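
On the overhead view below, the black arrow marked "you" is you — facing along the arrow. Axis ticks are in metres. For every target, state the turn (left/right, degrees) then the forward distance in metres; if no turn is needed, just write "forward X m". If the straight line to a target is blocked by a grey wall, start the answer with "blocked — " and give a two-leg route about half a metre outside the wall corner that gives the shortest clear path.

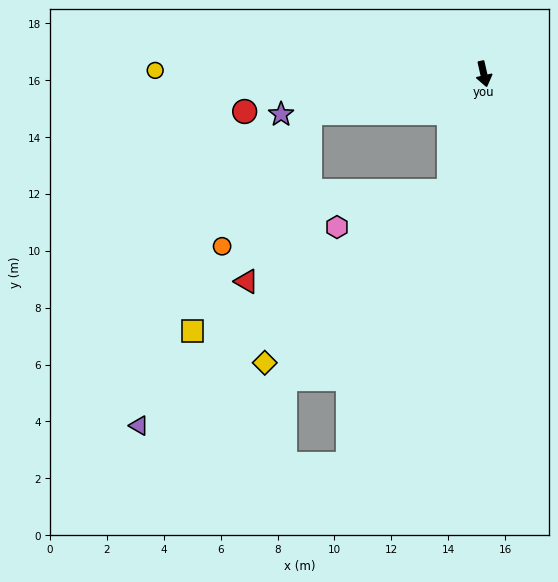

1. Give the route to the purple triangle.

blocked — turn right 29°, forward 4.3 m, then turn right 37°, forward 13.7 m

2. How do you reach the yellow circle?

turn right 103°, forward 11.5 m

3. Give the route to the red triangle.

blocked — turn right 90°, forward 6.3 m, then turn left 57°, forward 6.3 m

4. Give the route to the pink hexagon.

blocked — turn right 29°, forward 4.3 m, then turn right 56°, forward 4.1 m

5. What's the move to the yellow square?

blocked — turn right 90°, forward 6.3 m, then turn left 49°, forward 8.7 m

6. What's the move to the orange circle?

blocked — turn right 90°, forward 6.3 m, then turn left 44°, forward 5.6 m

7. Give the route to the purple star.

turn right 92°, forward 7.3 m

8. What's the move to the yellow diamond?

blocked — turn right 29°, forward 4.3 m, then turn right 31°, forward 8.8 m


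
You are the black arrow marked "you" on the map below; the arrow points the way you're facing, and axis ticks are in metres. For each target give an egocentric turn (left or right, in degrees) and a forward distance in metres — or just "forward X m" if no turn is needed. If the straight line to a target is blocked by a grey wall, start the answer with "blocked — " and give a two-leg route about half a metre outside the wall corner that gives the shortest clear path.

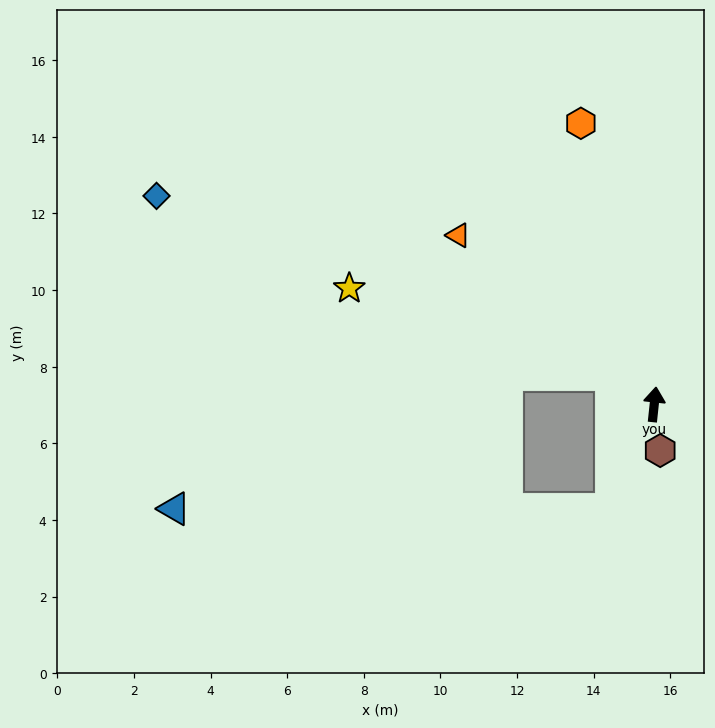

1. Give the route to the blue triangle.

blocked — turn left 164°, forward 3.0 m, then turn right 68°, forward 11.4 m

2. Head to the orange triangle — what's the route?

turn left 55°, forward 6.8 m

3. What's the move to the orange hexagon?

turn left 21°, forward 7.6 m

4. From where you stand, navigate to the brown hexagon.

turn right 167°, forward 1.2 m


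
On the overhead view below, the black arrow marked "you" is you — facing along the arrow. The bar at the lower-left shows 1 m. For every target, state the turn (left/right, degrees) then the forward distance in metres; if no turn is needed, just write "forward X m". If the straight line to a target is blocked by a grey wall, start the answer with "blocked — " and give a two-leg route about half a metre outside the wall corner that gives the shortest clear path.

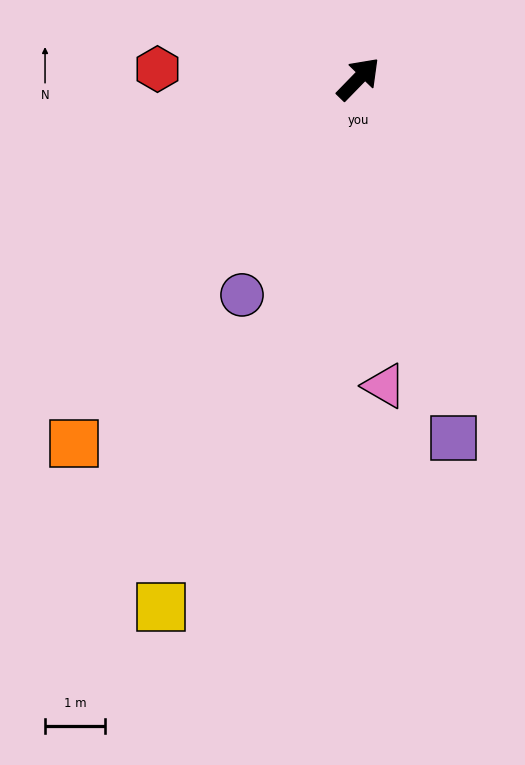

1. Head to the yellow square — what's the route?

turn right 156°, forward 9.5 m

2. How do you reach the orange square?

turn right 174°, forward 7.8 m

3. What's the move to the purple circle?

turn right 164°, forward 4.1 m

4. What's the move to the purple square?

turn right 121°, forward 6.2 m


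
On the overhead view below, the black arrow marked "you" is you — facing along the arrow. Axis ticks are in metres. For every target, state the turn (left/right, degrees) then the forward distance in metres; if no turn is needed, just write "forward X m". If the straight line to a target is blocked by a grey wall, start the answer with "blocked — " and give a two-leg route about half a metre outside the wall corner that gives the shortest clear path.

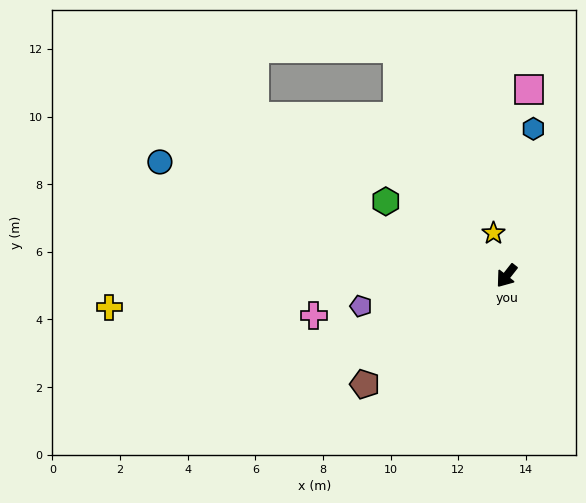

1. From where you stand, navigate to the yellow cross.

turn right 47°, forward 11.8 m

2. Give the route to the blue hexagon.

turn right 152°, forward 4.4 m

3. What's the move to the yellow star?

turn right 125°, forward 1.3 m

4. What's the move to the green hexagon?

turn right 83°, forward 4.2 m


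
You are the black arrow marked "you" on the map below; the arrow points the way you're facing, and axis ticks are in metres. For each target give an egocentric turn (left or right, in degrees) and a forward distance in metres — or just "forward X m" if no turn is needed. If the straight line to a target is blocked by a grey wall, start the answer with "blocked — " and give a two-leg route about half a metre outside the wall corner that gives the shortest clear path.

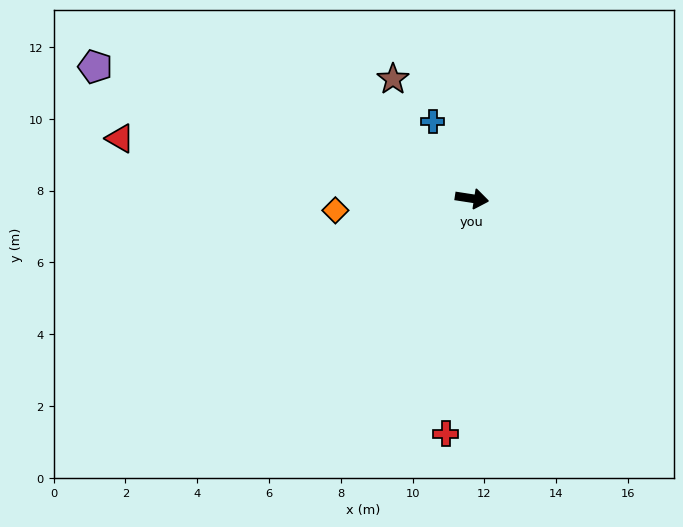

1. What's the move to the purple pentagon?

turn left 169°, forward 11.1 m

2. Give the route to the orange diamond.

turn right 166°, forward 3.8 m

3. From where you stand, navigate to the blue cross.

turn left 126°, forward 2.4 m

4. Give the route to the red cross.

turn right 88°, forward 6.6 m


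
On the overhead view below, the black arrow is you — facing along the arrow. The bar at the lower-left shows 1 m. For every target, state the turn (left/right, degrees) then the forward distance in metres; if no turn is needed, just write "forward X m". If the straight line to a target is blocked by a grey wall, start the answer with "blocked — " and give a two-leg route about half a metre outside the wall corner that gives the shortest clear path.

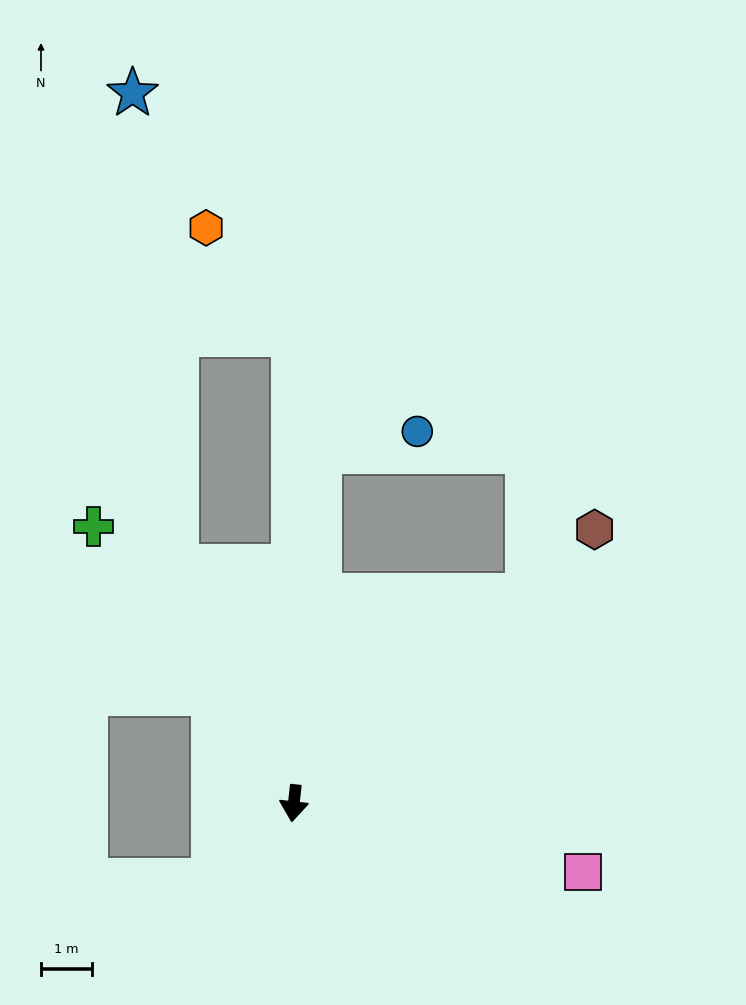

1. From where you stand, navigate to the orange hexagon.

blocked — turn right 174°, forward 9.1 m, then turn left 39°, forward 2.7 m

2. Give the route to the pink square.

turn left 83°, forward 5.8 m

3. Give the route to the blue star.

blocked — turn right 147°, forward 5.1 m, then turn right 21°, forward 9.3 m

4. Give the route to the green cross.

turn right 138°, forward 6.7 m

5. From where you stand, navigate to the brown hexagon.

turn left 139°, forward 7.9 m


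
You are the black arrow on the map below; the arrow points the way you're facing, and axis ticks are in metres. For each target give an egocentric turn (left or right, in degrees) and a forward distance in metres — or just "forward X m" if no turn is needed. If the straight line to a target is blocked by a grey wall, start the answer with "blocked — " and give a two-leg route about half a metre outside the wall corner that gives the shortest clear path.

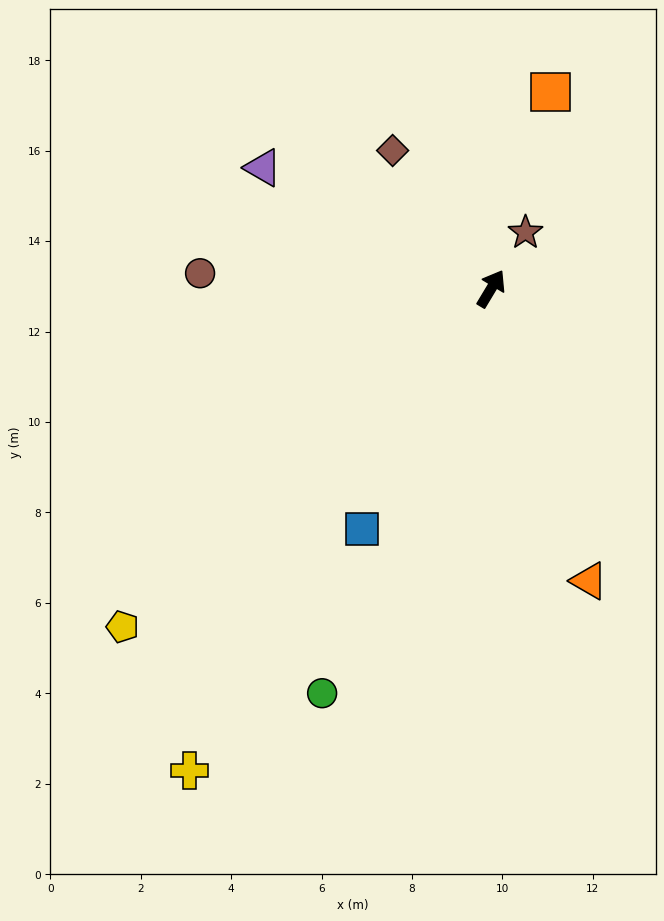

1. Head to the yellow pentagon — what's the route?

turn left 164°, forward 11.1 m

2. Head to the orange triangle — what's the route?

turn right 131°, forward 6.8 m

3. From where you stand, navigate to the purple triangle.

turn left 93°, forward 5.7 m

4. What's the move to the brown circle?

turn left 118°, forward 6.4 m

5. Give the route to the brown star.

forward 1.5 m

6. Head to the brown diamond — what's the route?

turn left 67°, forward 3.8 m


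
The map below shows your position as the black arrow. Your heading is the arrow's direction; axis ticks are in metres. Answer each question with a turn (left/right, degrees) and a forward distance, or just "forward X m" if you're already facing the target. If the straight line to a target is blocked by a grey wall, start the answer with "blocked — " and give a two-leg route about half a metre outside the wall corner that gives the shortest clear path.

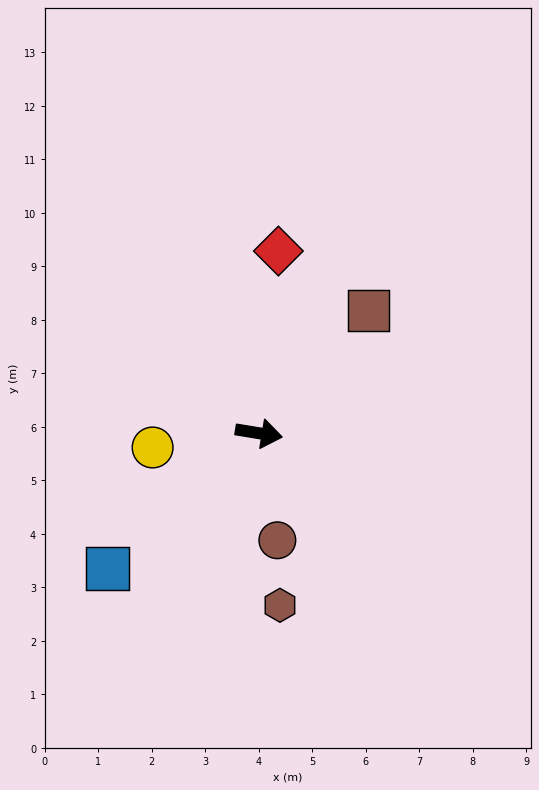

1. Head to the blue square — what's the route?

turn right 129°, forward 3.8 m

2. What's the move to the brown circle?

turn right 71°, forward 2.0 m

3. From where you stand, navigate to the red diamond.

turn left 93°, forward 3.4 m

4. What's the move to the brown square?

turn left 58°, forward 3.1 m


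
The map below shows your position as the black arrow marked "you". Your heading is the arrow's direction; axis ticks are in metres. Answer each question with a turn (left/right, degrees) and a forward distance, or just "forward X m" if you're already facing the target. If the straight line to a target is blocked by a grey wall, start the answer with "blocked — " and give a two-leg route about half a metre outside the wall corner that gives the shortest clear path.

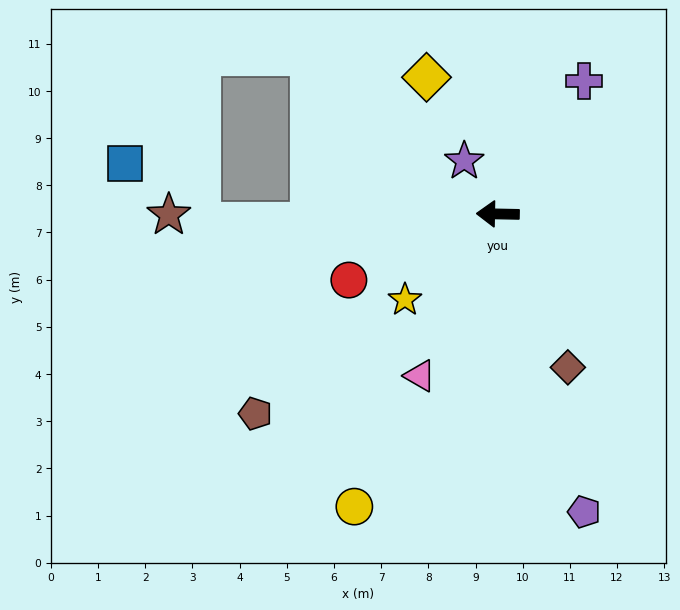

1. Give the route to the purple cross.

turn right 122°, forward 3.4 m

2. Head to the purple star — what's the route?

turn right 57°, forward 1.3 m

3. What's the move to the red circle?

turn left 25°, forward 3.5 m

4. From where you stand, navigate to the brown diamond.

turn left 116°, forward 3.6 m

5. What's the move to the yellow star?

turn left 44°, forward 2.7 m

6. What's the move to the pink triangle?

turn left 65°, forward 3.8 m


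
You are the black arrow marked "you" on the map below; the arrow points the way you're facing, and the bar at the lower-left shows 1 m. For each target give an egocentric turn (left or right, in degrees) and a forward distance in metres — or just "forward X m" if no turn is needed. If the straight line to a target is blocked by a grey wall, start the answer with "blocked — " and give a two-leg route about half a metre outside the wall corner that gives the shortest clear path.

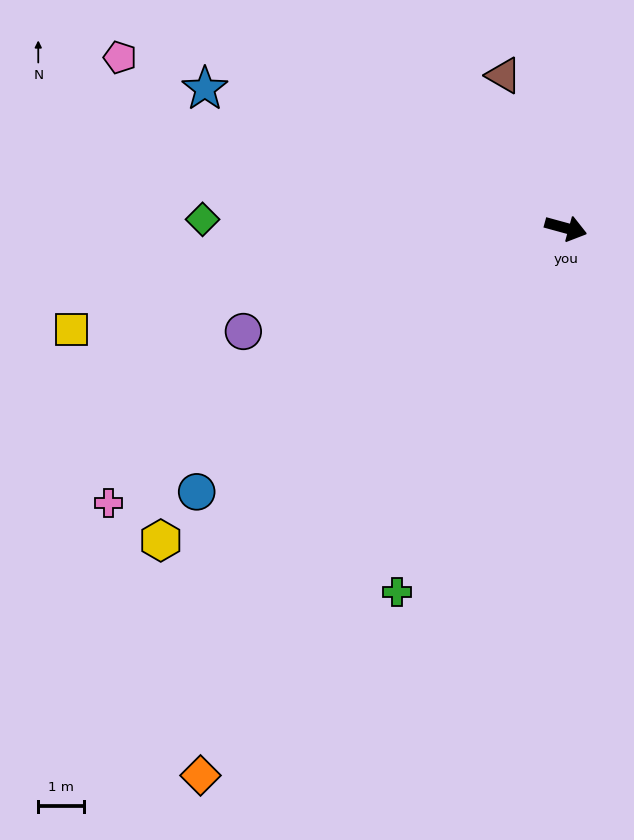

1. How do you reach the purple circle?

turn right 147°, forward 7.4 m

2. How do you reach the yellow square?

turn right 153°, forward 11.0 m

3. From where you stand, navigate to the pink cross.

turn right 134°, forward 11.7 m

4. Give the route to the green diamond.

turn right 166°, forward 7.9 m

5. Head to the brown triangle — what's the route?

turn left 127°, forward 3.6 m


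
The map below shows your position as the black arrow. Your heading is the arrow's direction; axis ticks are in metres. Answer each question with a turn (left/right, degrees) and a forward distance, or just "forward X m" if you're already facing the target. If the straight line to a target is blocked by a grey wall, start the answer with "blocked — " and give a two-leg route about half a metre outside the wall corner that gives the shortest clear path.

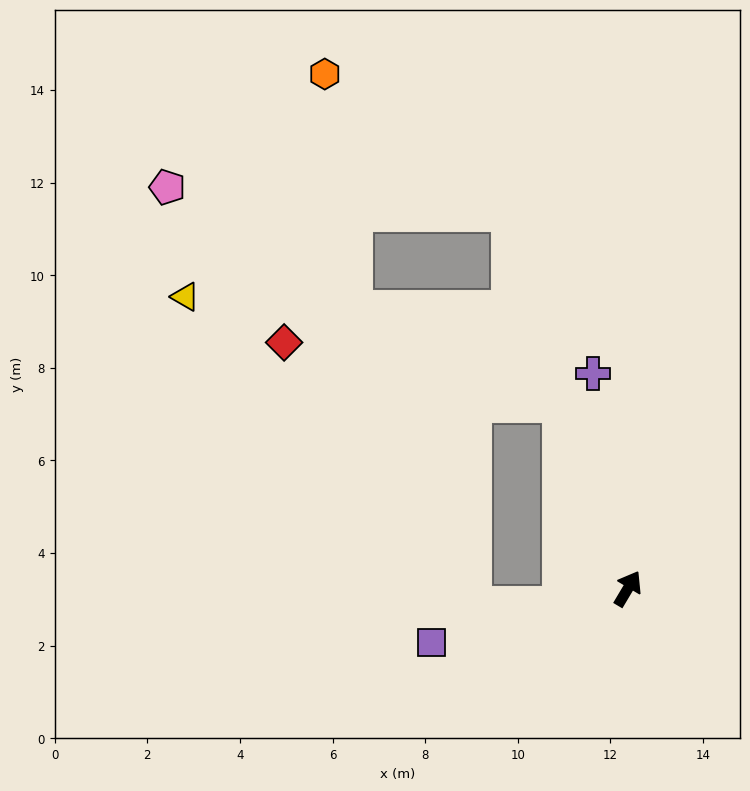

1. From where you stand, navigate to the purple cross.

turn left 40°, forward 4.7 m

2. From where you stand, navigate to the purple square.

turn left 136°, forward 4.4 m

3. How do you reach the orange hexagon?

blocked — turn left 48°, forward 8.5 m, then turn left 36°, forward 5.0 m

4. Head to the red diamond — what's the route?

blocked — turn left 50°, forward 4.3 m, then turn left 58°, forward 6.1 m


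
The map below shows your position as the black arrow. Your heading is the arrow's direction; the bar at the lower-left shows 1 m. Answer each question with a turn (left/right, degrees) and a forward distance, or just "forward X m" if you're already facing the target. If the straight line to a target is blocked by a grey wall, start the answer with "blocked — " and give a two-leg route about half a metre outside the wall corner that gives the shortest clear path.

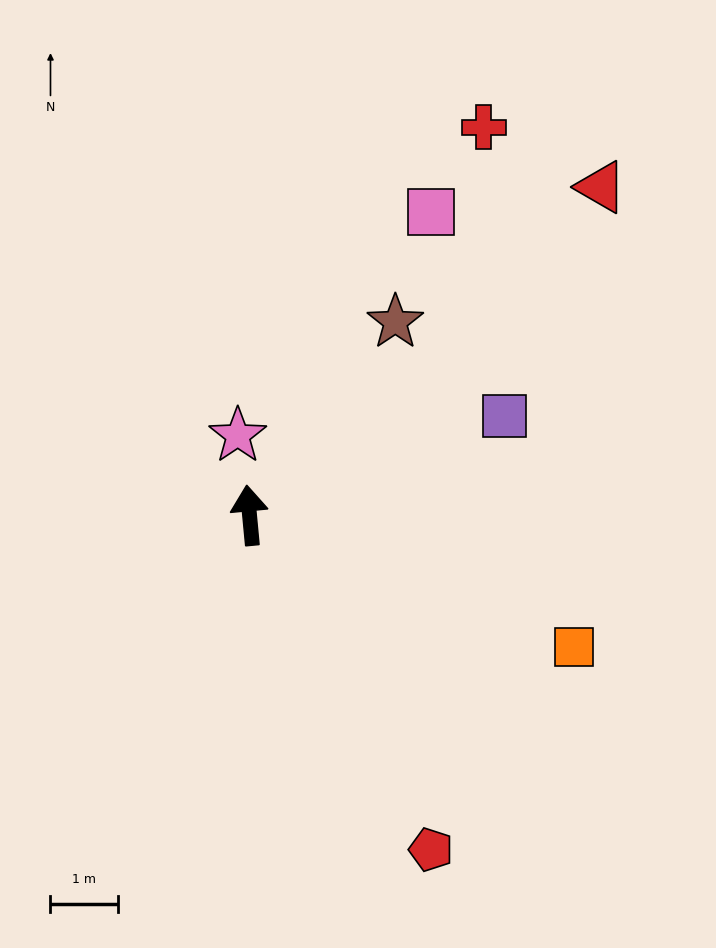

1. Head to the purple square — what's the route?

turn right 74°, forward 4.1 m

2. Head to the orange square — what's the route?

turn right 117°, forward 5.2 m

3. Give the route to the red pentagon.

turn right 157°, forward 5.6 m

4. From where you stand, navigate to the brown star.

turn right 42°, forward 3.6 m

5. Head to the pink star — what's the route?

turn left 3°, forward 1.2 m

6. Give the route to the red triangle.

turn right 52°, forward 7.1 m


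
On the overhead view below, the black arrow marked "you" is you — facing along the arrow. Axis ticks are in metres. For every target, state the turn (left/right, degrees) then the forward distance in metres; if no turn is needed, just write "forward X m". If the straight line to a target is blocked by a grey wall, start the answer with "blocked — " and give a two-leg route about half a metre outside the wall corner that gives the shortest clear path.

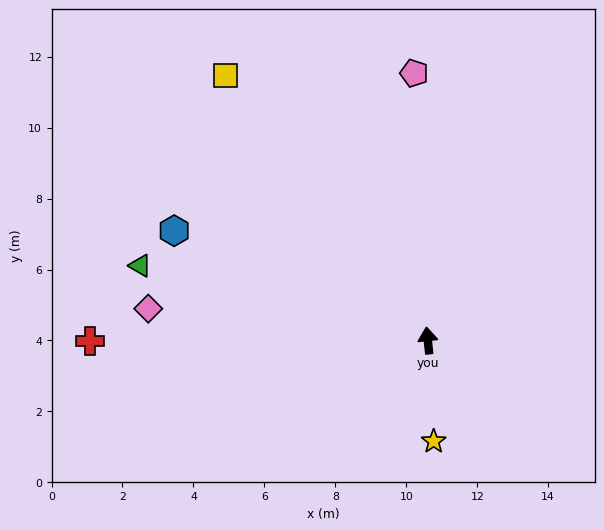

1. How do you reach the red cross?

turn left 84°, forward 9.5 m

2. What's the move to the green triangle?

turn left 69°, forward 8.4 m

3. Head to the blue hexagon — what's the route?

turn left 61°, forward 7.8 m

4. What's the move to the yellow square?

turn left 31°, forward 9.4 m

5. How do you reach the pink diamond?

turn left 78°, forward 7.9 m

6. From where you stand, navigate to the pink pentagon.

turn right 3°, forward 7.5 m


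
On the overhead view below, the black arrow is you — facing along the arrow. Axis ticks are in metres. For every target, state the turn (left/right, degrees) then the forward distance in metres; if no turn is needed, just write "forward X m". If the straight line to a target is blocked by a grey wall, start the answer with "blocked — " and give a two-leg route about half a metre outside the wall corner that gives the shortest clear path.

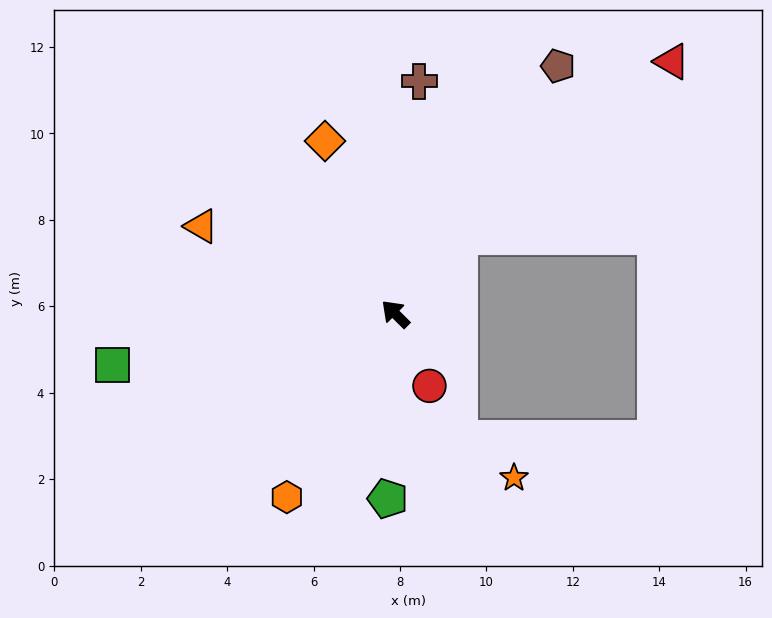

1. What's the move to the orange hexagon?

turn left 104°, forward 4.9 m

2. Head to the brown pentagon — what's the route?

turn right 79°, forward 6.9 m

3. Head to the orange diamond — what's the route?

turn right 23°, forward 4.3 m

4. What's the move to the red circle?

turn left 160°, forward 1.8 m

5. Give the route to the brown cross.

turn right 51°, forward 5.4 m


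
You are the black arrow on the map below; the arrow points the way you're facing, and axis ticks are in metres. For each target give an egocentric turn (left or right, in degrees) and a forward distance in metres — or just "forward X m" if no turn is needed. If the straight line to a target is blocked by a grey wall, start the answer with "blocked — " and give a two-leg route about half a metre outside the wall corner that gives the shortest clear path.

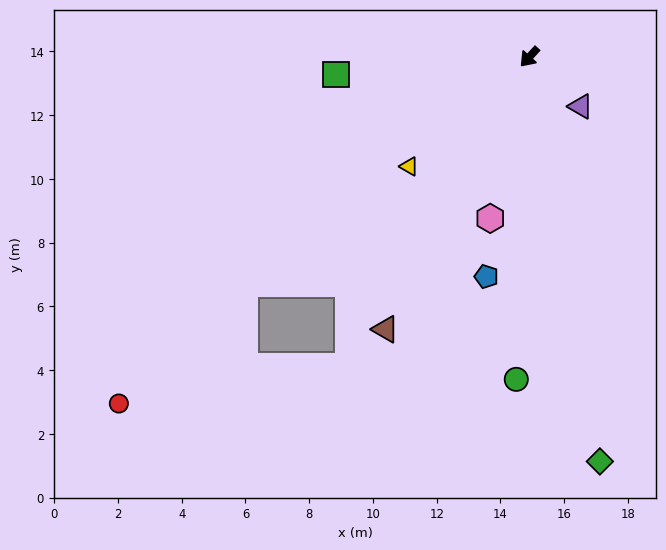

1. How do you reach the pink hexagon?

turn left 29°, forward 5.2 m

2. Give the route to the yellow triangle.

turn right 5°, forward 5.1 m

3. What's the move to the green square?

turn right 43°, forward 6.1 m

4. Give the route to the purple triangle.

turn left 88°, forward 2.2 m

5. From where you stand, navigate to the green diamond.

turn left 52°, forward 12.9 m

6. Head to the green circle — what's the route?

turn left 40°, forward 10.1 m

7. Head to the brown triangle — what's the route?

turn left 14°, forward 9.7 m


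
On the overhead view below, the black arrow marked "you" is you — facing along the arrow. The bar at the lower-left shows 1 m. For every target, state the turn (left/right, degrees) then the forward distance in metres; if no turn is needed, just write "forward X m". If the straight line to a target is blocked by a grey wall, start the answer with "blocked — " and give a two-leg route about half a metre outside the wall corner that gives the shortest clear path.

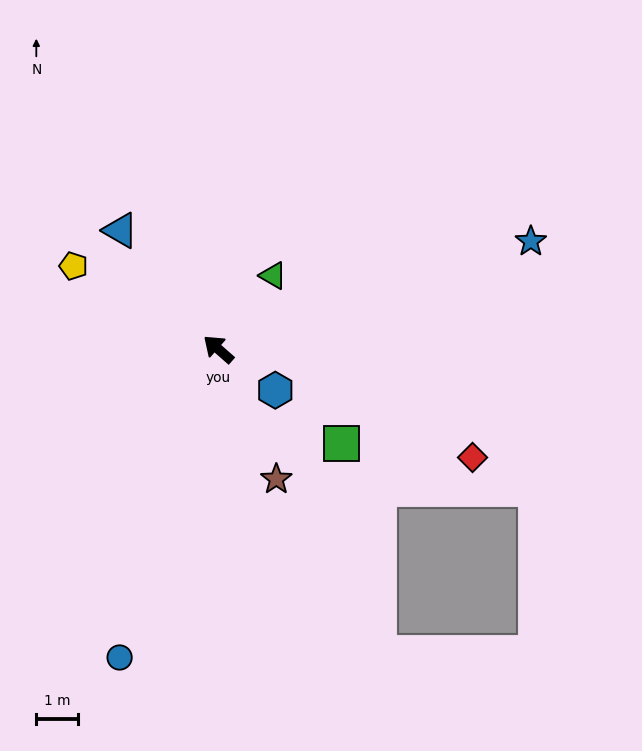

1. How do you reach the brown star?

turn left 155°, forward 3.4 m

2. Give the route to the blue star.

turn right 120°, forward 7.8 m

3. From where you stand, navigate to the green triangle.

turn right 85°, forward 2.2 m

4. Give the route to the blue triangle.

turn right 9°, forward 3.7 m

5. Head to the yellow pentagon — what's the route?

turn left 11°, forward 4.0 m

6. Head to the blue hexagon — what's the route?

turn right 174°, forward 1.7 m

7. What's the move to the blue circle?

turn left 114°, forward 7.7 m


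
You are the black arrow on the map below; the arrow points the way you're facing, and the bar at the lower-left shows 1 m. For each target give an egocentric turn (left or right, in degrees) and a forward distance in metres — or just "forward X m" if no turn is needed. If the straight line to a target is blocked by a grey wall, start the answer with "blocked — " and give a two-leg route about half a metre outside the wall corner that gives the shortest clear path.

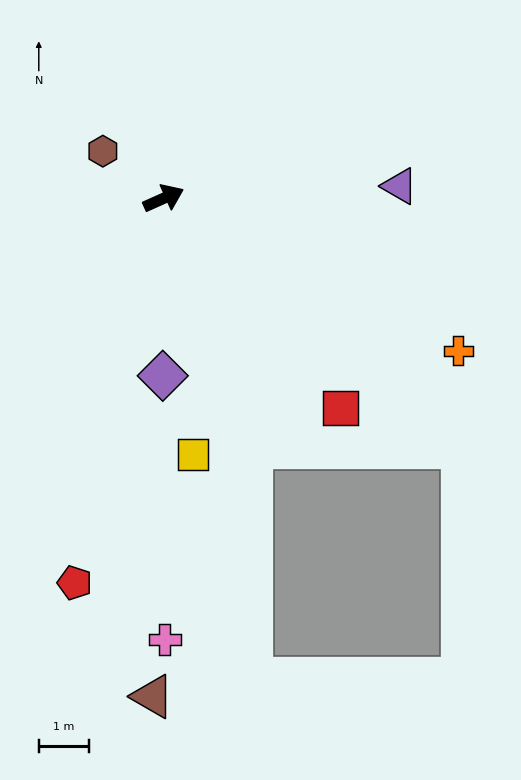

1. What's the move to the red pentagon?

turn right 127°, forward 7.9 m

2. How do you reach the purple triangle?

turn right 21°, forward 4.7 m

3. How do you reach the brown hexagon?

turn left 118°, forward 1.5 m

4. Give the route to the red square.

turn right 74°, forward 5.5 m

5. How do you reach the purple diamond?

turn right 114°, forward 3.6 m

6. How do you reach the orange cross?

turn right 51°, forward 6.6 m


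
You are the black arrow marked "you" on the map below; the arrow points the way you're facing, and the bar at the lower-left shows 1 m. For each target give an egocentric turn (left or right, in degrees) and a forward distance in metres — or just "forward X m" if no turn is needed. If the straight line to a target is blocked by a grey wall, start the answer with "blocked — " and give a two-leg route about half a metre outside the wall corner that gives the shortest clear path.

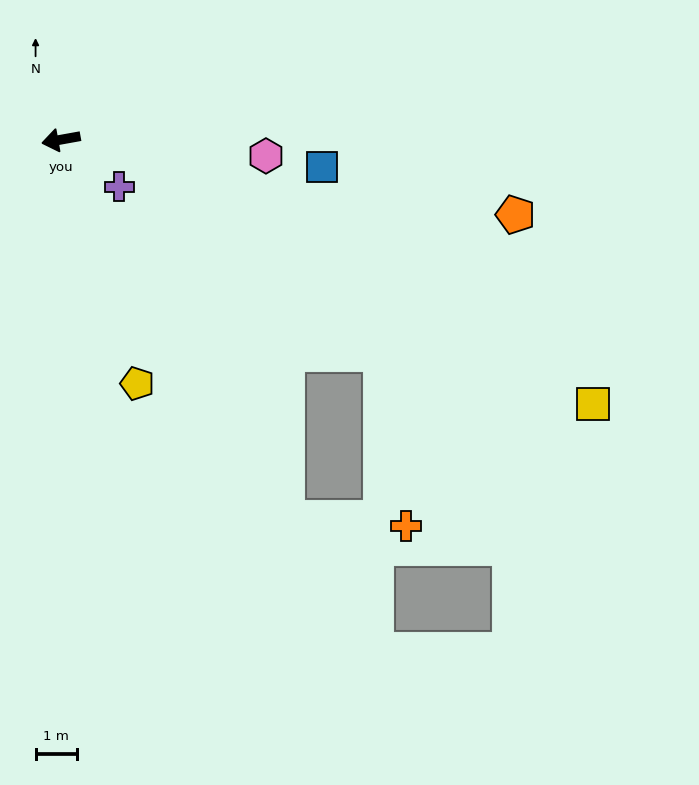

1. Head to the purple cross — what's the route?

turn left 131°, forward 1.8 m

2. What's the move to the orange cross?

blocked — turn left 111°, forward 10.6 m, then turn left 55°, forward 2.9 m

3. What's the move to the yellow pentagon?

turn left 97°, forward 6.2 m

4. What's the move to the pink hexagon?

turn left 165°, forward 5.0 m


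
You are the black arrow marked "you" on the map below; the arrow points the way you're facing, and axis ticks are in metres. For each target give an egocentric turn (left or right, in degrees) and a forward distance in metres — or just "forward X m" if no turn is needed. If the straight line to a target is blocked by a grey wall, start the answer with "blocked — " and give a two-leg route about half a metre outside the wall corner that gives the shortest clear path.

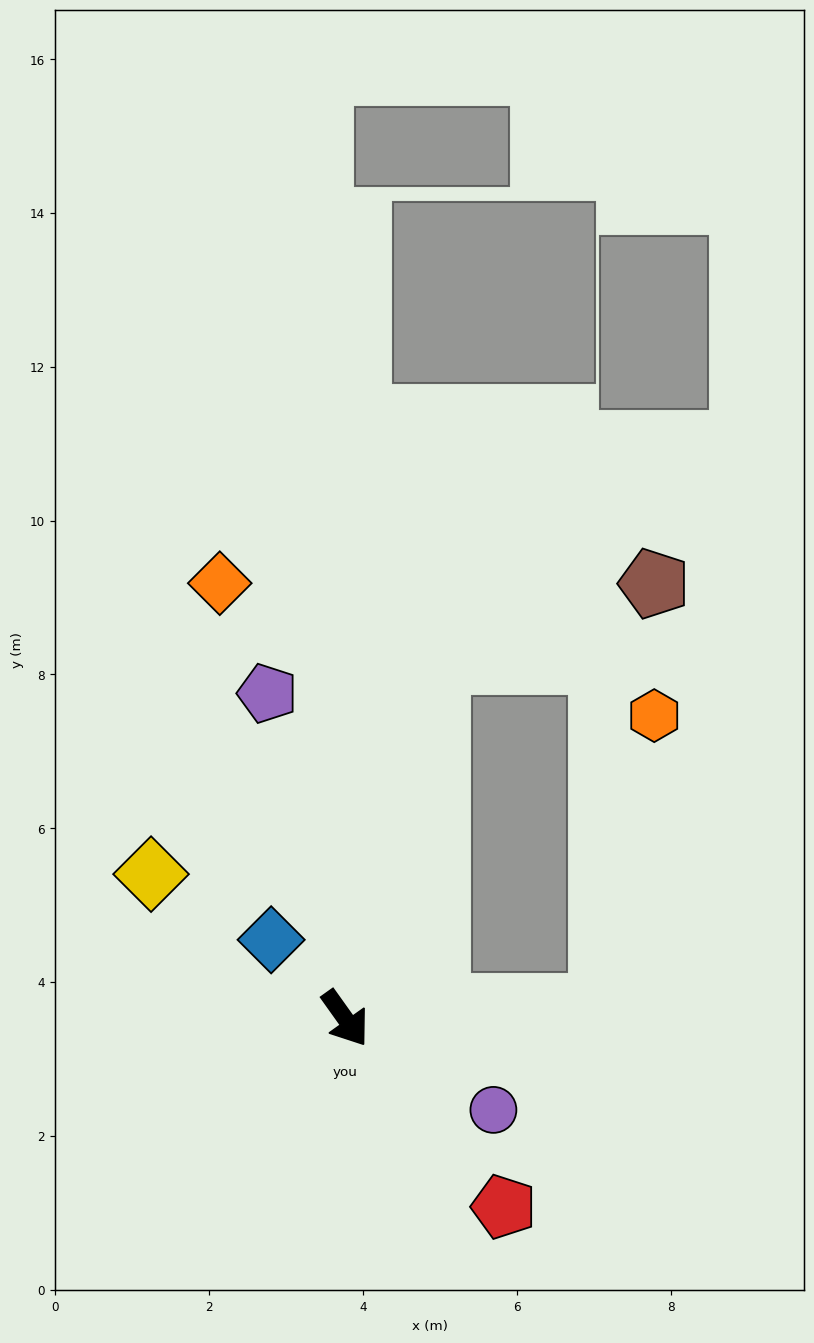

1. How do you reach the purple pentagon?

turn left 158°, forward 4.3 m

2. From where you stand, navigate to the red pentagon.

turn left 5°, forward 3.2 m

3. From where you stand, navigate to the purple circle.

turn left 23°, forward 2.3 m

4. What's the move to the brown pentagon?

blocked — turn left 130°, forward 4.8 m, then turn right 56°, forward 3.0 m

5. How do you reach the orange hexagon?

blocked — turn left 57°, forward 3.3 m, then turn left 77°, forward 3.8 m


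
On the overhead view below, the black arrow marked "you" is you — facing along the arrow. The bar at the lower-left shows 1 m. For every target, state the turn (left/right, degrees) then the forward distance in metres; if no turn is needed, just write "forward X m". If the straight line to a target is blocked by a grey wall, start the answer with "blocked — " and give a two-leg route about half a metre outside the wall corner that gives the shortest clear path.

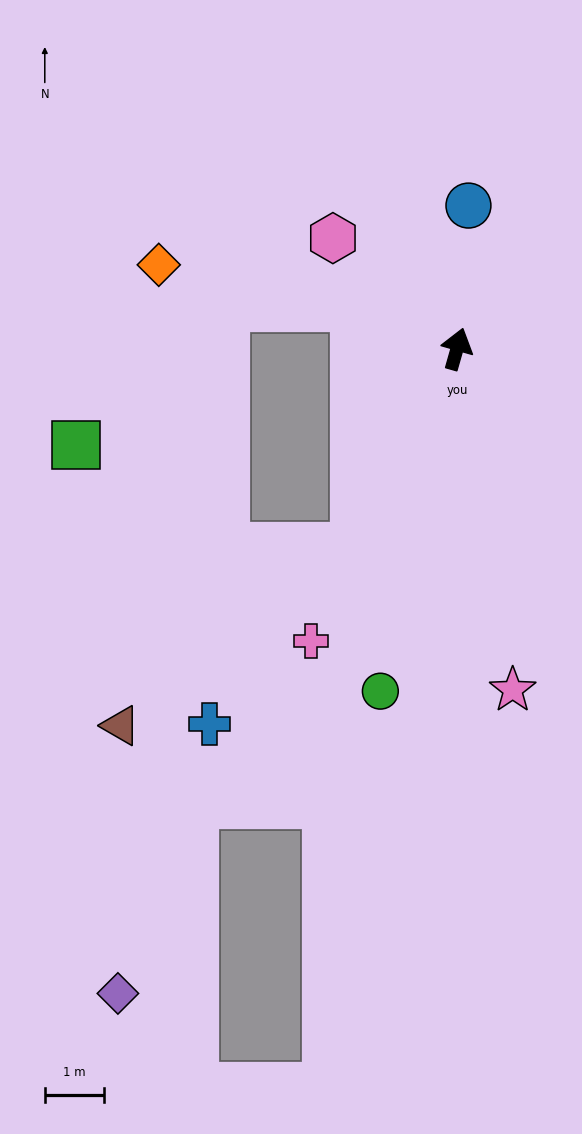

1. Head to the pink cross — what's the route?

turn left 169°, forward 5.5 m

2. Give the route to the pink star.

turn right 155°, forward 5.8 m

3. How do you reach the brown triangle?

blocked — turn left 169°, forward 3.8 m, then turn right 26°, forward 5.0 m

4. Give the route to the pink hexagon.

turn left 64°, forward 2.8 m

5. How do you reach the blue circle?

turn left 11°, forward 2.4 m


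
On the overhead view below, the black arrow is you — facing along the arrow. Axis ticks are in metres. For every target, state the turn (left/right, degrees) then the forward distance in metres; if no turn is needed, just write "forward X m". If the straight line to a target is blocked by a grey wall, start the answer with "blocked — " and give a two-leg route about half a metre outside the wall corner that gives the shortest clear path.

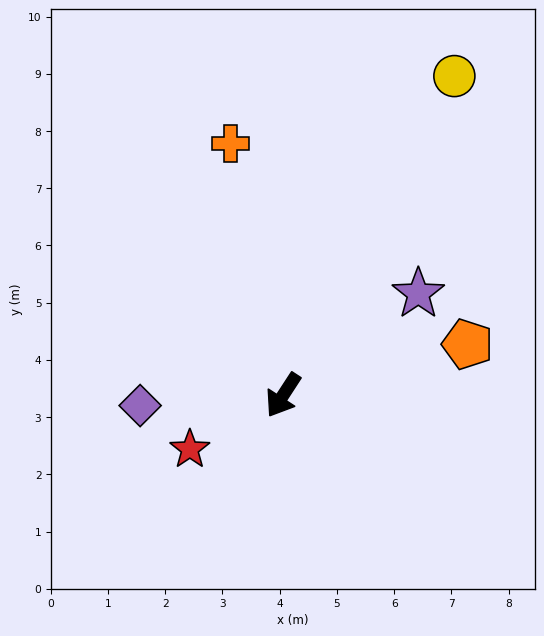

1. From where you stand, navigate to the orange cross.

turn right 135°, forward 4.5 m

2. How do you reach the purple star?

turn left 160°, forward 3.0 m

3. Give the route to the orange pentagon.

turn left 139°, forward 3.3 m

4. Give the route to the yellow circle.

turn right 175°, forward 6.3 m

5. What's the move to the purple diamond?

turn right 53°, forward 2.5 m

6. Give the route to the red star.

turn right 27°, forward 1.9 m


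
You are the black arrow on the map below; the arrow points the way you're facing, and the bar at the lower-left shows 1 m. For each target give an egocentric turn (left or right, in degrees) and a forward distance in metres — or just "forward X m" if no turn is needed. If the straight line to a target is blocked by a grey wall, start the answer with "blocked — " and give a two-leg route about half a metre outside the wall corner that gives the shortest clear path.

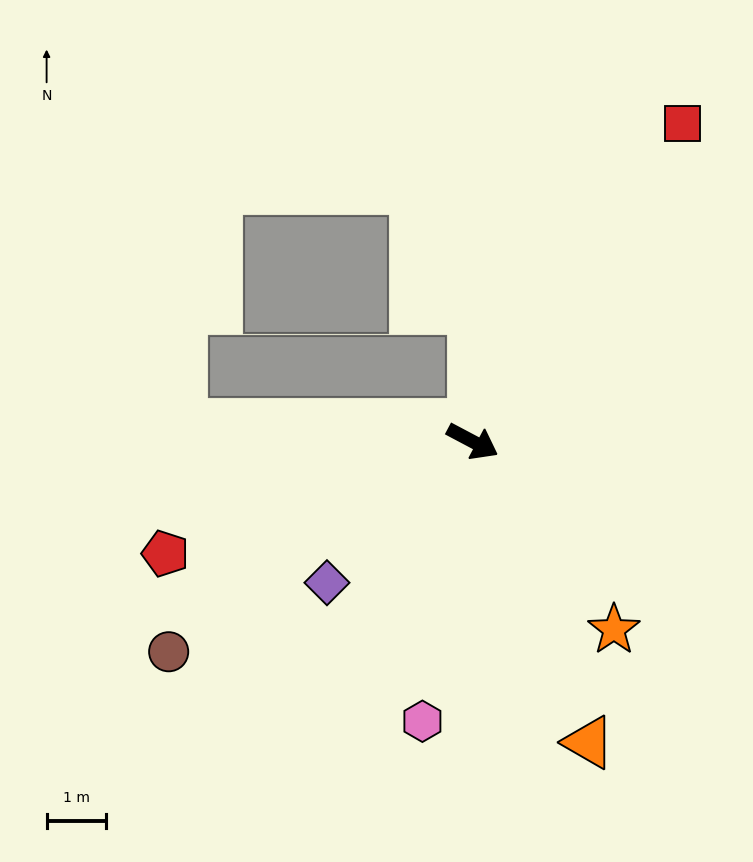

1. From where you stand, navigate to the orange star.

turn right 25°, forward 4.0 m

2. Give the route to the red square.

turn left 85°, forward 6.4 m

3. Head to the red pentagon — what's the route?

turn right 132°, forward 5.5 m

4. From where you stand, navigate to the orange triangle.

turn right 41°, forward 5.5 m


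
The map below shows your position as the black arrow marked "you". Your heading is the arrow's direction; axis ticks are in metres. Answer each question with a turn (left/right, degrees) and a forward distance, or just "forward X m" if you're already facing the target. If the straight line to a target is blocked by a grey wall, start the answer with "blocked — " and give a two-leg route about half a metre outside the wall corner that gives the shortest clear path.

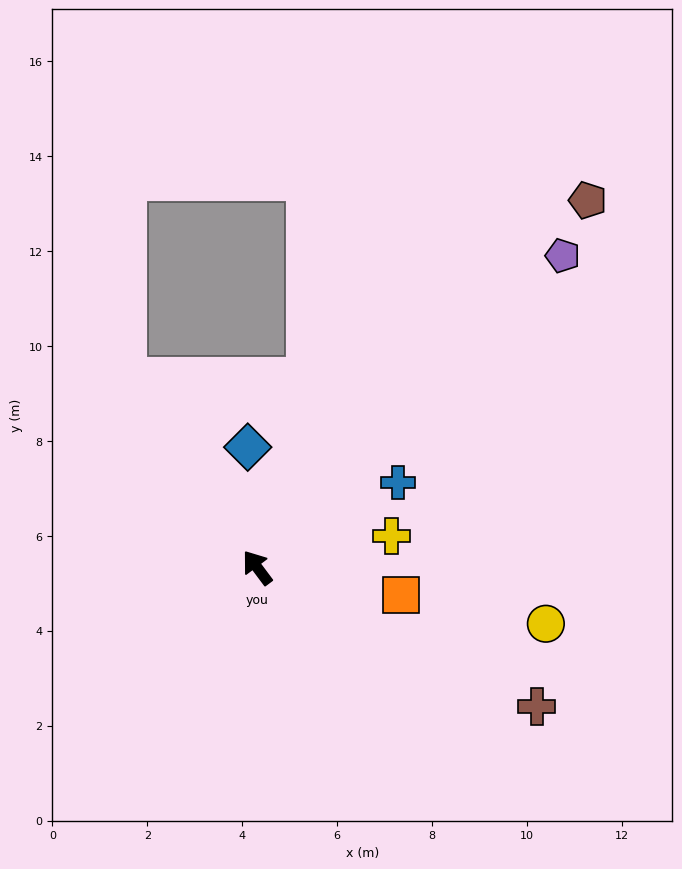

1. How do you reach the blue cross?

turn right 96°, forward 3.5 m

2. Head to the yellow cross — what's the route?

turn right 114°, forward 2.9 m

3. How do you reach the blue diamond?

turn right 32°, forward 2.5 m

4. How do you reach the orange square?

turn right 137°, forward 3.1 m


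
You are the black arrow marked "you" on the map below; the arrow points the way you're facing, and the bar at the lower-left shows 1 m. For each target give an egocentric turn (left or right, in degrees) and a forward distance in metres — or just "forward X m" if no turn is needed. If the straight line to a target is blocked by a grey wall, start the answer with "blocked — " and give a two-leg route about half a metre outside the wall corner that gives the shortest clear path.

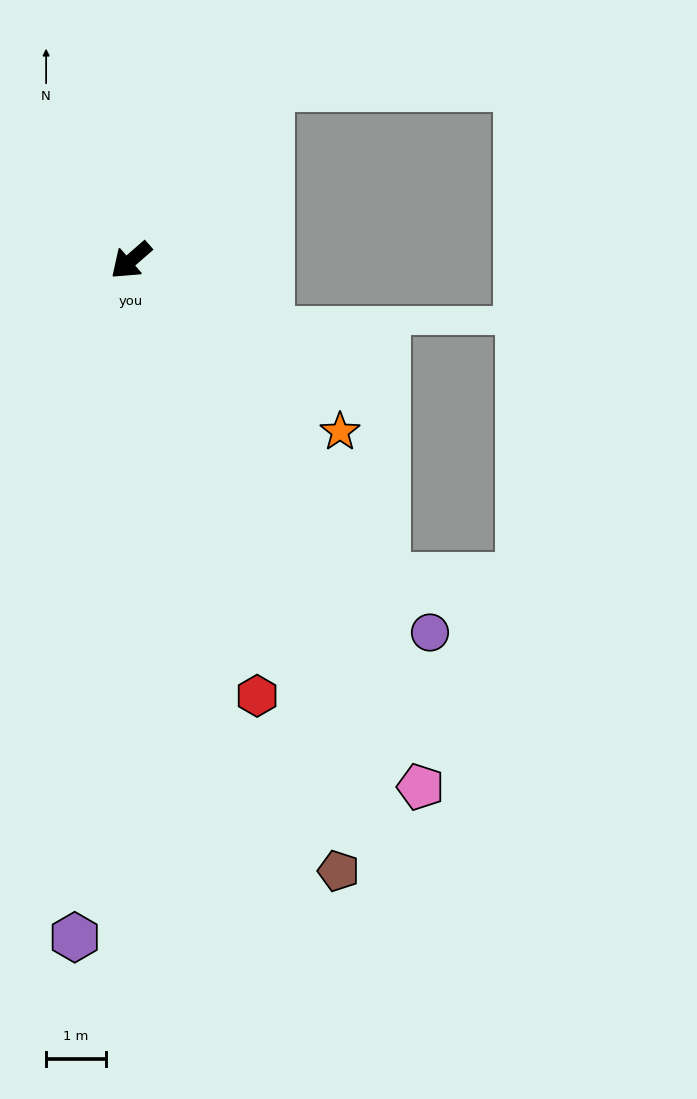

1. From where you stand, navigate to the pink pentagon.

turn left 78°, forward 10.1 m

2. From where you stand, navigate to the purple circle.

turn left 88°, forward 8.0 m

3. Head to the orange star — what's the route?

turn left 100°, forward 4.5 m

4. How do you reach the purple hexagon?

turn left 44°, forward 11.4 m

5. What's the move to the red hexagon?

turn left 65°, forward 7.6 m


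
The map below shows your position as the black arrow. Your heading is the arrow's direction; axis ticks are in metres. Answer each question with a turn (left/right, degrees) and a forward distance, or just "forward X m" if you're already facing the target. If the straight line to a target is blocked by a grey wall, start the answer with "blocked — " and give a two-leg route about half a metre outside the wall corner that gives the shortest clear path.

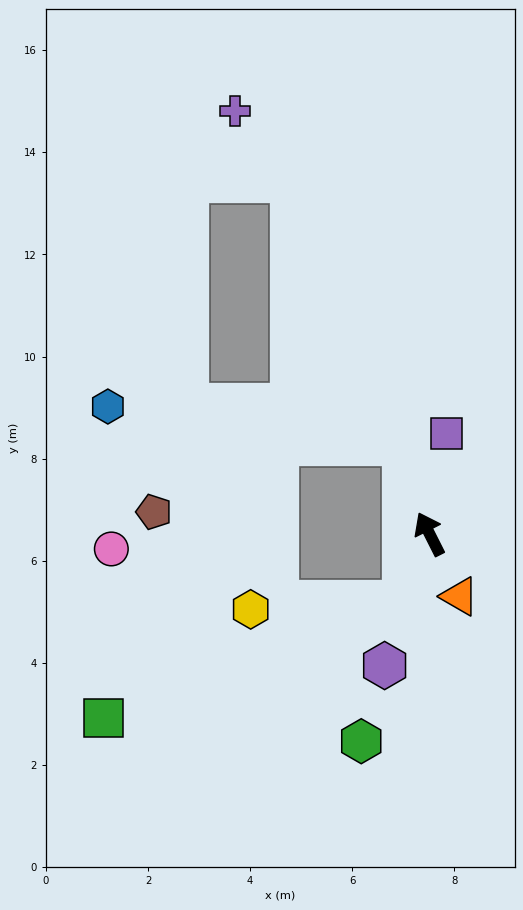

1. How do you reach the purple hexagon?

turn left 134°, forward 2.7 m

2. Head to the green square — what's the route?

blocked — turn left 132°, forward 1.4 m, then turn right 48°, forward 6.3 m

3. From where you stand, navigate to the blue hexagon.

blocked — turn right 11°, forward 1.8 m, then turn left 67°, forward 5.8 m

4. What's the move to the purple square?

turn right 36°, forward 2.0 m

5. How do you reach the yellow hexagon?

blocked — turn left 132°, forward 1.4 m, then turn right 66°, forward 3.0 m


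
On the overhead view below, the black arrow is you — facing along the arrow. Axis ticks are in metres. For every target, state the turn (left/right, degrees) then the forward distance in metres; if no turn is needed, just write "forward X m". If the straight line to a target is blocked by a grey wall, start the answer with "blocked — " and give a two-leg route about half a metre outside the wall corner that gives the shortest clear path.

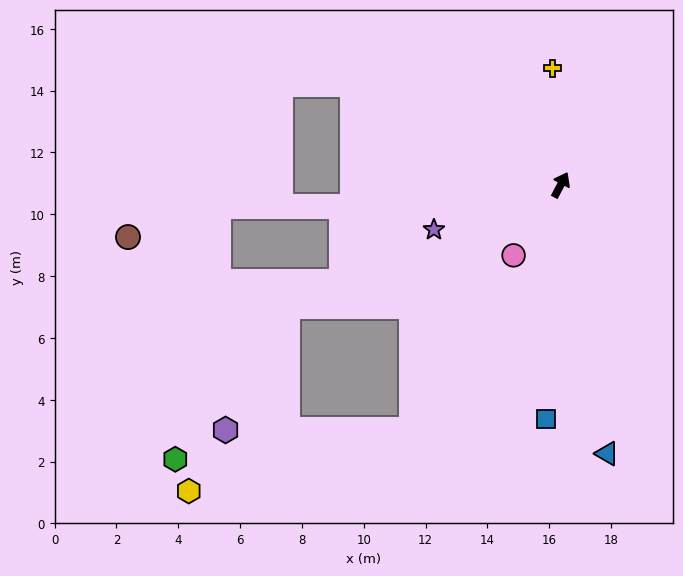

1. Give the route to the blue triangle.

turn right 142°, forward 8.8 m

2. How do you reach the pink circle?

turn left 174°, forward 2.7 m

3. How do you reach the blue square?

turn right 156°, forward 7.6 m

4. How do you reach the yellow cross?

turn left 32°, forward 3.8 m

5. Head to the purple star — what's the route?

turn left 137°, forward 4.4 m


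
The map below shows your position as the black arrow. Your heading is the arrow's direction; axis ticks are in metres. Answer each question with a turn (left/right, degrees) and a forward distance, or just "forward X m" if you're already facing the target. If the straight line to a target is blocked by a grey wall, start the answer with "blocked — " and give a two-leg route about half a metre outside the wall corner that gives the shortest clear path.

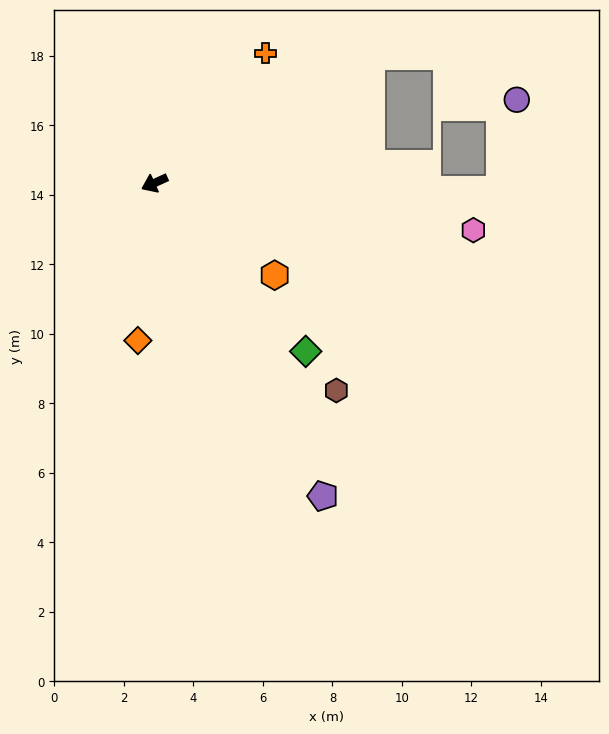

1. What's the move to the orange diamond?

turn left 60°, forward 4.6 m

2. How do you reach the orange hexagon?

turn left 118°, forward 4.4 m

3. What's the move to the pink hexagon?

turn left 147°, forward 9.3 m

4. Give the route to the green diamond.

turn left 107°, forward 6.5 m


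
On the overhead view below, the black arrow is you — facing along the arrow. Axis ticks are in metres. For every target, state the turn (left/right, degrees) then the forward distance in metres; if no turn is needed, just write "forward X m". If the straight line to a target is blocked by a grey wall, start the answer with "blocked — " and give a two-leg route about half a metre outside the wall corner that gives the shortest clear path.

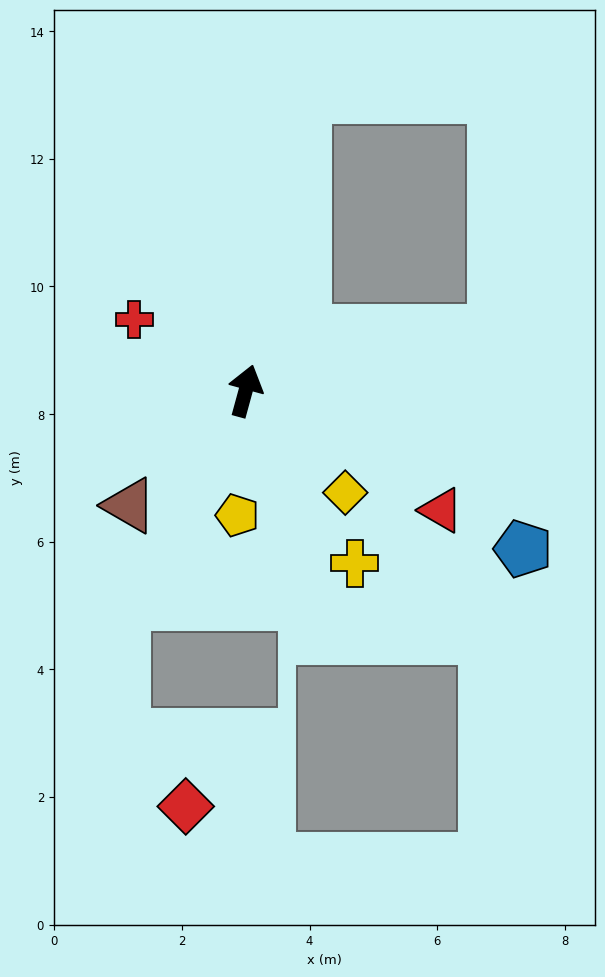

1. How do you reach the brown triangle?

turn left 150°, forward 2.6 m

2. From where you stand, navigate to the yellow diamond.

turn right 120°, forward 2.2 m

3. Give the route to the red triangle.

turn right 106°, forward 3.6 m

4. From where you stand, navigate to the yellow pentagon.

turn right 168°, forward 2.0 m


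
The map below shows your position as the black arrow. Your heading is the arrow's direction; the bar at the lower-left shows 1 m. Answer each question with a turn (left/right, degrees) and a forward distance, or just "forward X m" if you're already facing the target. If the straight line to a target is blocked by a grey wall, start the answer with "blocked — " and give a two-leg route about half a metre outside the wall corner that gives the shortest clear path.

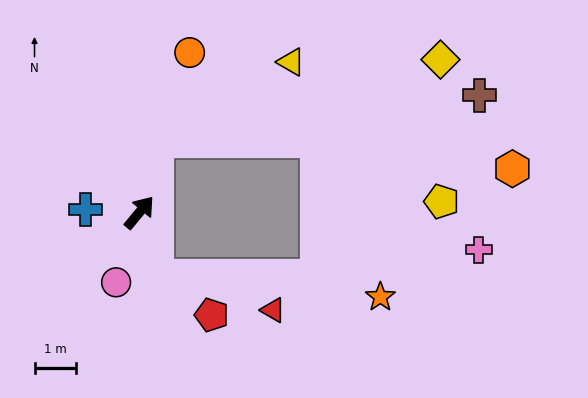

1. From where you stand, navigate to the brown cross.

blocked — turn left 26°, forward 1.8 m, then turn right 68°, forward 7.8 m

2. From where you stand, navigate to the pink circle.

turn right 159°, forward 1.8 m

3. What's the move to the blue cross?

turn left 127°, forward 1.3 m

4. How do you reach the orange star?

blocked — turn right 126°, forward 1.6 m, then turn left 71°, forward 5.4 m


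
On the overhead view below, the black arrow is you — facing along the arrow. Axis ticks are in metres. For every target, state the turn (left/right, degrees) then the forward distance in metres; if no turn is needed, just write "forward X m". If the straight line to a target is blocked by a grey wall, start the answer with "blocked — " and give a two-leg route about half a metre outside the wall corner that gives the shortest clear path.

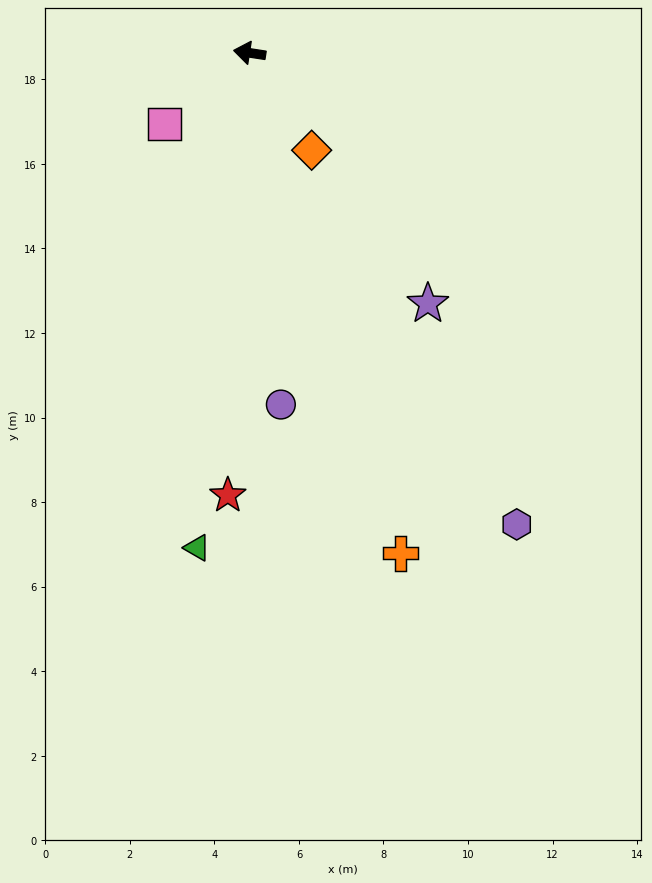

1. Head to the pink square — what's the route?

turn left 49°, forward 2.6 m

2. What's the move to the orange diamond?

turn left 131°, forward 2.7 m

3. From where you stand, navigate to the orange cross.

turn left 116°, forward 12.4 m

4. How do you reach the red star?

turn left 96°, forward 10.5 m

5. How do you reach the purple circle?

turn left 104°, forward 8.3 m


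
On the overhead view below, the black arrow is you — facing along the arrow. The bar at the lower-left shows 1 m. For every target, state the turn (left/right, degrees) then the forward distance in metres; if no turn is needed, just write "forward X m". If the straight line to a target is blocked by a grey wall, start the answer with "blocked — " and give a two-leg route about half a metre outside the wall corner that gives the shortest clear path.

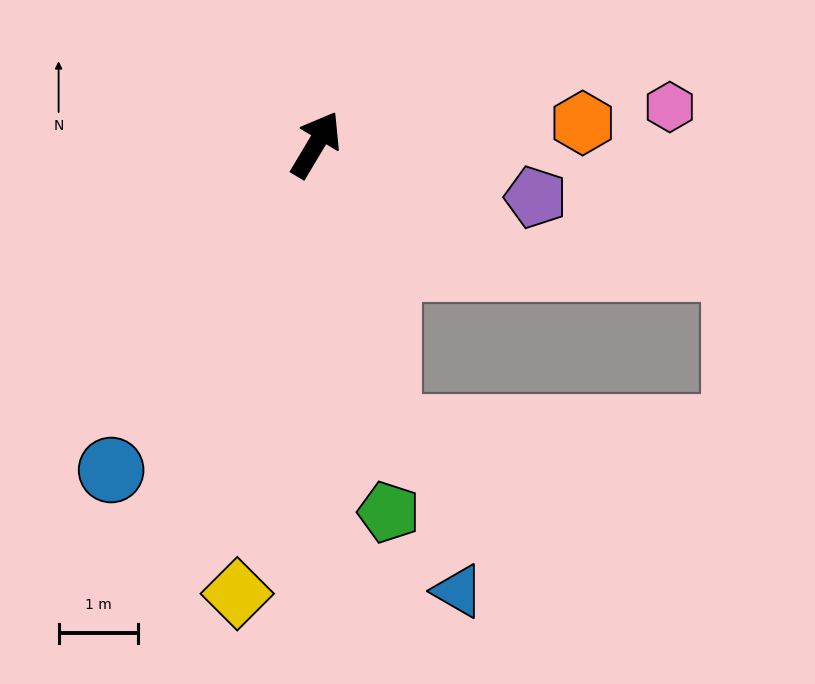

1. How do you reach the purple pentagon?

turn right 73°, forward 2.9 m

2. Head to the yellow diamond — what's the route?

turn right 159°, forward 5.8 m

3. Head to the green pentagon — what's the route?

turn right 138°, forward 4.7 m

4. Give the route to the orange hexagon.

turn right 55°, forward 3.4 m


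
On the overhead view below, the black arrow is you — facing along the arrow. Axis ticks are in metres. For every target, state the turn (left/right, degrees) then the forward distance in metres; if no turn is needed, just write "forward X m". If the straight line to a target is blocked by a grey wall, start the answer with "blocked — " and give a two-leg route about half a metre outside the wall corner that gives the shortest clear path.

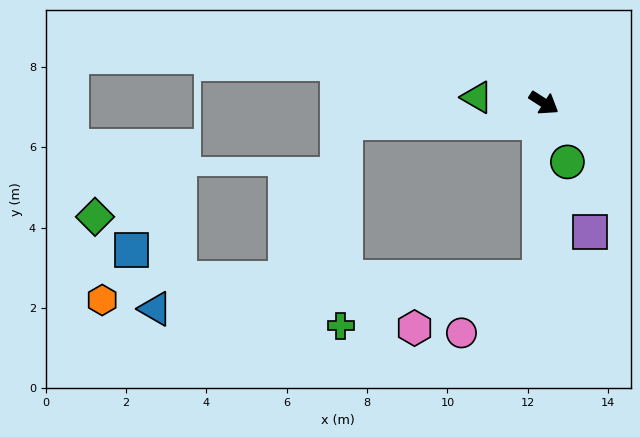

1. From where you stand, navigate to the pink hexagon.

blocked — turn right 59°, forward 4.3 m, then turn right 66°, forward 3.4 m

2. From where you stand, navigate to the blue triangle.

blocked — turn right 59°, forward 4.3 m, then turn right 84°, forward 9.6 m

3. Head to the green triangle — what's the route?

turn right 152°, forward 1.7 m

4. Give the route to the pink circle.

blocked — turn right 59°, forward 4.3 m, then turn right 53°, forward 2.4 m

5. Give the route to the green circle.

turn right 36°, forward 1.6 m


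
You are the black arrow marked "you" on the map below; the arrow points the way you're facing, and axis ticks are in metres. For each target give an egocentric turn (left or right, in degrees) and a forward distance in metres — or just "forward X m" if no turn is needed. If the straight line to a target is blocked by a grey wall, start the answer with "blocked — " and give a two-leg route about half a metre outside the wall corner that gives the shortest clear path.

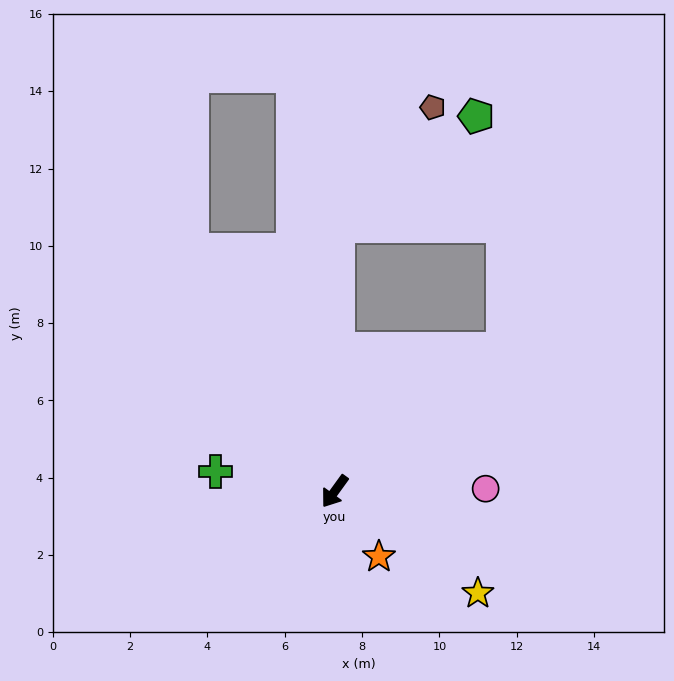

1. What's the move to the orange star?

turn left 70°, forward 2.0 m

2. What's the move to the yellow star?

turn left 90°, forward 4.5 m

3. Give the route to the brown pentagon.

blocked — turn right 145°, forward 6.9 m, then turn right 37°, forward 3.9 m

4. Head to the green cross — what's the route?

turn right 63°, forward 3.1 m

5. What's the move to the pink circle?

turn left 127°, forward 3.9 m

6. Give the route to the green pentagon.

blocked — turn right 145°, forward 6.9 m, then turn right 50°, forward 4.6 m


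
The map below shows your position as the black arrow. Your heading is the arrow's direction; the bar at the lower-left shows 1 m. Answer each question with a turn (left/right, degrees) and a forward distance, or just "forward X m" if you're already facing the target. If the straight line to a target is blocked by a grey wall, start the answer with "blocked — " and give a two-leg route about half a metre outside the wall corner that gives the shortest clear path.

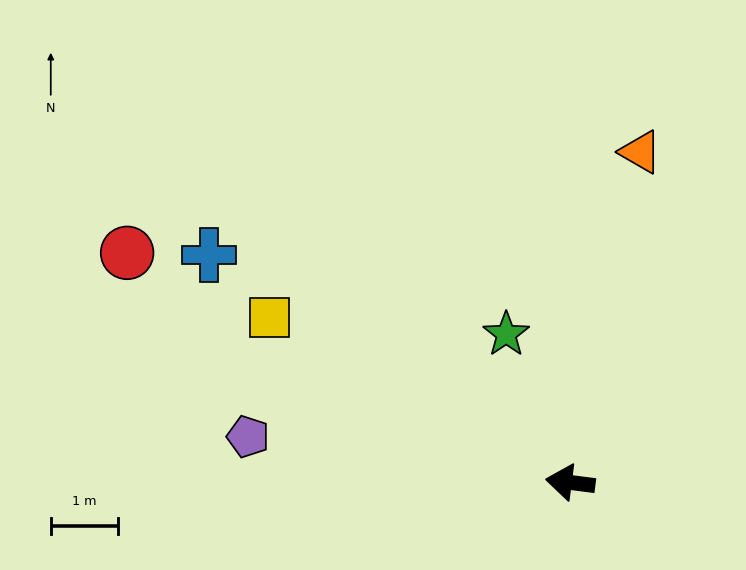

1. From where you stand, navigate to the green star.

turn right 59°, forward 2.4 m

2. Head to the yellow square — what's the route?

turn right 21°, forward 5.1 m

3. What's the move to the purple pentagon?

forward 4.8 m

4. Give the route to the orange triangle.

turn right 95°, forward 5.0 m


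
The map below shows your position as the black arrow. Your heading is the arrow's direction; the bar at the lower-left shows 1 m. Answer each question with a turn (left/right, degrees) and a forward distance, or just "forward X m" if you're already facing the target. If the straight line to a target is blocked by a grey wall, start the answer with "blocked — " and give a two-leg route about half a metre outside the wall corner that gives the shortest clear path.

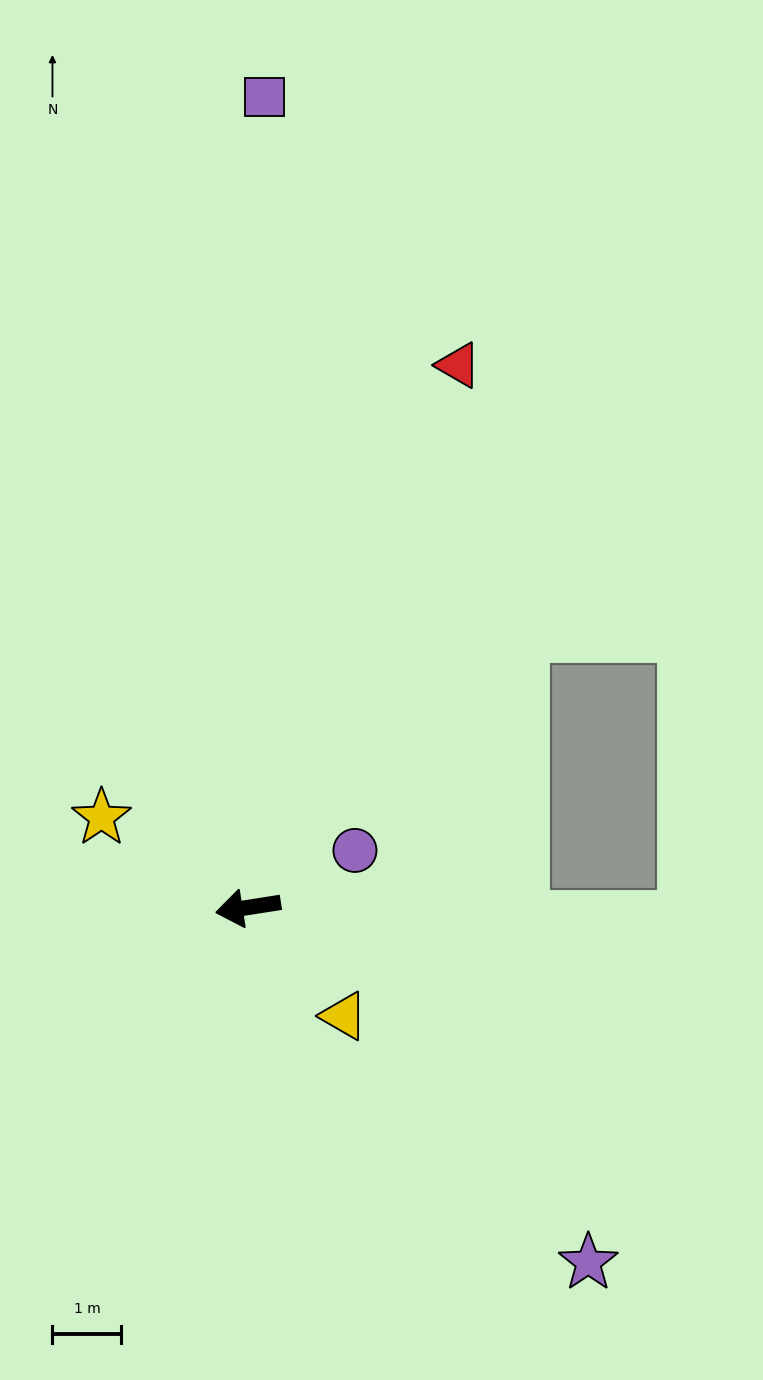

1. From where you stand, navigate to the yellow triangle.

turn left 123°, forward 2.1 m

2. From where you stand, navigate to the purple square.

turn right 100°, forward 11.8 m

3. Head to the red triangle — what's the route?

turn right 120°, forward 8.4 m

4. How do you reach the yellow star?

turn right 40°, forward 2.5 m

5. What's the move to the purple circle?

turn right 161°, forward 1.8 m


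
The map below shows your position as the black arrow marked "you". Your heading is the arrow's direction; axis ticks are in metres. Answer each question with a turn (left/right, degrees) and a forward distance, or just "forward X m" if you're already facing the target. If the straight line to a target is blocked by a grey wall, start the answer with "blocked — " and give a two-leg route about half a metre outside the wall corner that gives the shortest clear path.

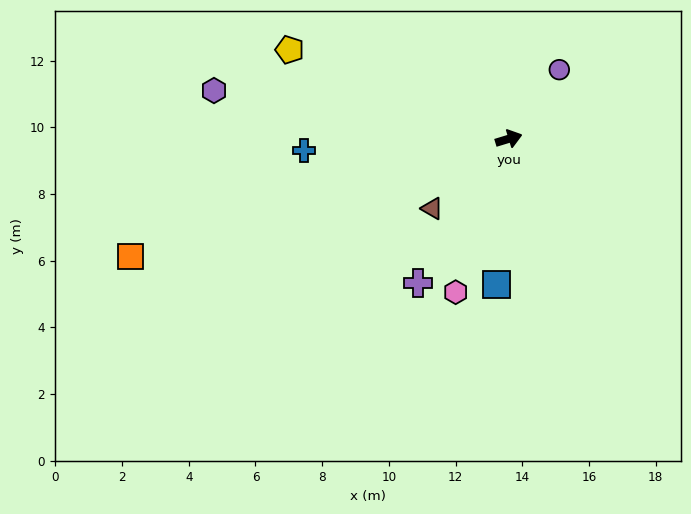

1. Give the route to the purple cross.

turn right 139°, forward 5.1 m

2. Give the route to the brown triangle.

turn right 155°, forward 3.1 m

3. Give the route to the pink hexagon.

turn right 126°, forward 4.9 m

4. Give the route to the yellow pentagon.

turn left 141°, forward 7.1 m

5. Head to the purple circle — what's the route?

turn left 37°, forward 2.6 m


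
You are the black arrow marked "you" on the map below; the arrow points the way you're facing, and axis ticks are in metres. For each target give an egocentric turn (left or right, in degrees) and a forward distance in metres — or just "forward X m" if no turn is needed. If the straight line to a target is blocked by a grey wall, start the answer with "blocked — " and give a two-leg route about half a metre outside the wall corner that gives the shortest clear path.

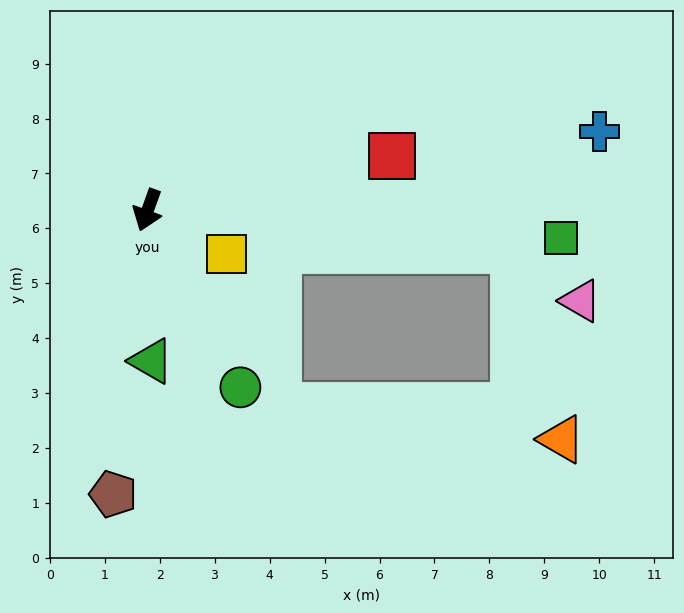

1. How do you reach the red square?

turn left 122°, forward 4.6 m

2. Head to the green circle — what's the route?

turn left 47°, forward 3.6 m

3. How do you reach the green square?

turn left 106°, forward 7.5 m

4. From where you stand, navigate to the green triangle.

turn left 21°, forward 2.7 m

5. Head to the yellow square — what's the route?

turn left 81°, forward 1.6 m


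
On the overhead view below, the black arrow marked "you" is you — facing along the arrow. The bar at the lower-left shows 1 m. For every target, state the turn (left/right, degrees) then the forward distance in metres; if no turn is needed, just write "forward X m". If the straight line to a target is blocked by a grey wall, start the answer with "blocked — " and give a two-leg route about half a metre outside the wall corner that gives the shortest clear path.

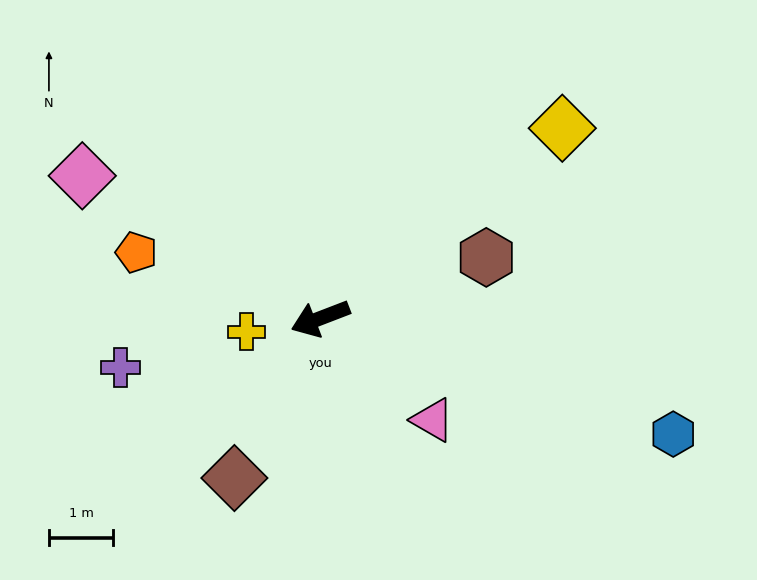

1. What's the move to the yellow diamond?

turn right 163°, forward 4.8 m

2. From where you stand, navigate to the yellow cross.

turn right 11°, forward 1.2 m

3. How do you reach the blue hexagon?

turn left 141°, forward 5.8 m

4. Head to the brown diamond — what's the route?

turn left 41°, forward 2.8 m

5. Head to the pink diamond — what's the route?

turn right 52°, forward 4.3 m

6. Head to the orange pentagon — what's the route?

turn right 41°, forward 3.0 m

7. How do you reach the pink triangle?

turn left 117°, forward 2.4 m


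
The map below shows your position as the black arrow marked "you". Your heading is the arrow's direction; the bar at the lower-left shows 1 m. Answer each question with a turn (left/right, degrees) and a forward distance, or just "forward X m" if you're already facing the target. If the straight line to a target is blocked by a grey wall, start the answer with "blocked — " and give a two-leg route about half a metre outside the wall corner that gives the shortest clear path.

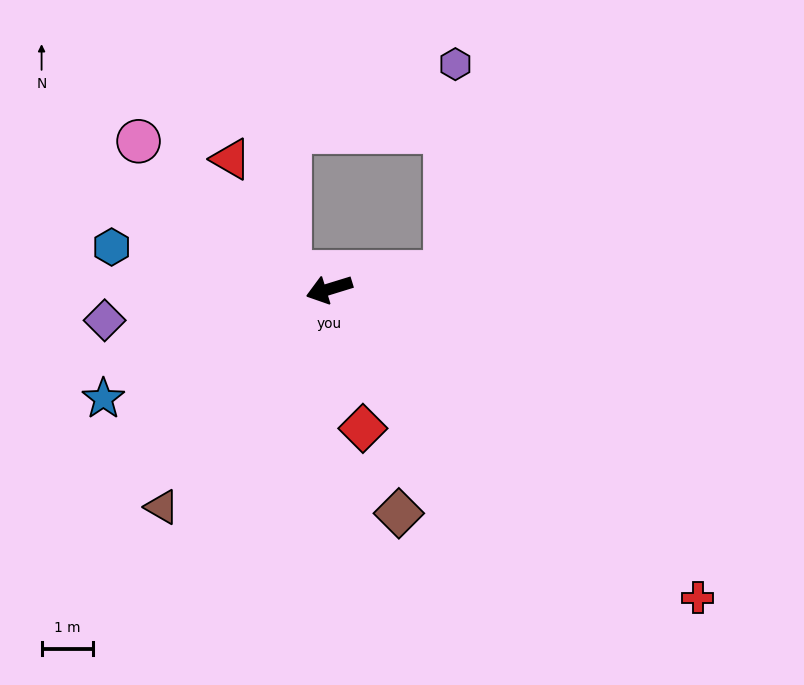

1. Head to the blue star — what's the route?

turn left 9°, forward 4.9 m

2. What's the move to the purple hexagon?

blocked — turn left 171°, forward 2.3 m, then turn left 79°, forward 4.1 m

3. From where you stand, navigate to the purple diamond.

turn right 9°, forward 4.4 m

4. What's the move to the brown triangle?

turn left 35°, forward 5.4 m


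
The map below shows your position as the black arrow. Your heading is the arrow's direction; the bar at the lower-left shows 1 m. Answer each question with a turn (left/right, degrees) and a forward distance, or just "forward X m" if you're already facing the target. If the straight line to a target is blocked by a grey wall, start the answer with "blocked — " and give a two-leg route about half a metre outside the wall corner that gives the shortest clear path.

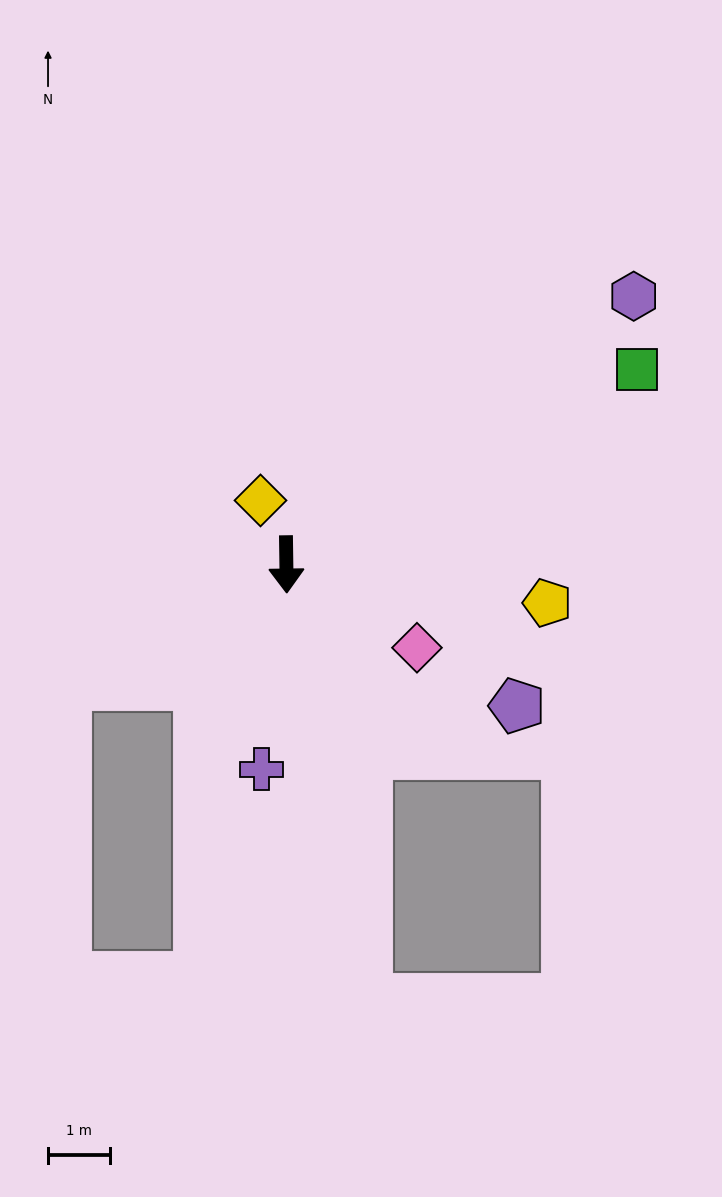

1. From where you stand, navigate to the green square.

turn left 118°, forward 6.5 m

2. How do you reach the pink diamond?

turn left 57°, forward 2.5 m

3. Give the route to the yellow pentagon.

turn left 81°, forward 4.3 m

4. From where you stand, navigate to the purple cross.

turn right 8°, forward 3.3 m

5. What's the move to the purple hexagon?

turn left 127°, forward 7.1 m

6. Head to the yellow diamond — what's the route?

turn right 159°, forward 1.1 m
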